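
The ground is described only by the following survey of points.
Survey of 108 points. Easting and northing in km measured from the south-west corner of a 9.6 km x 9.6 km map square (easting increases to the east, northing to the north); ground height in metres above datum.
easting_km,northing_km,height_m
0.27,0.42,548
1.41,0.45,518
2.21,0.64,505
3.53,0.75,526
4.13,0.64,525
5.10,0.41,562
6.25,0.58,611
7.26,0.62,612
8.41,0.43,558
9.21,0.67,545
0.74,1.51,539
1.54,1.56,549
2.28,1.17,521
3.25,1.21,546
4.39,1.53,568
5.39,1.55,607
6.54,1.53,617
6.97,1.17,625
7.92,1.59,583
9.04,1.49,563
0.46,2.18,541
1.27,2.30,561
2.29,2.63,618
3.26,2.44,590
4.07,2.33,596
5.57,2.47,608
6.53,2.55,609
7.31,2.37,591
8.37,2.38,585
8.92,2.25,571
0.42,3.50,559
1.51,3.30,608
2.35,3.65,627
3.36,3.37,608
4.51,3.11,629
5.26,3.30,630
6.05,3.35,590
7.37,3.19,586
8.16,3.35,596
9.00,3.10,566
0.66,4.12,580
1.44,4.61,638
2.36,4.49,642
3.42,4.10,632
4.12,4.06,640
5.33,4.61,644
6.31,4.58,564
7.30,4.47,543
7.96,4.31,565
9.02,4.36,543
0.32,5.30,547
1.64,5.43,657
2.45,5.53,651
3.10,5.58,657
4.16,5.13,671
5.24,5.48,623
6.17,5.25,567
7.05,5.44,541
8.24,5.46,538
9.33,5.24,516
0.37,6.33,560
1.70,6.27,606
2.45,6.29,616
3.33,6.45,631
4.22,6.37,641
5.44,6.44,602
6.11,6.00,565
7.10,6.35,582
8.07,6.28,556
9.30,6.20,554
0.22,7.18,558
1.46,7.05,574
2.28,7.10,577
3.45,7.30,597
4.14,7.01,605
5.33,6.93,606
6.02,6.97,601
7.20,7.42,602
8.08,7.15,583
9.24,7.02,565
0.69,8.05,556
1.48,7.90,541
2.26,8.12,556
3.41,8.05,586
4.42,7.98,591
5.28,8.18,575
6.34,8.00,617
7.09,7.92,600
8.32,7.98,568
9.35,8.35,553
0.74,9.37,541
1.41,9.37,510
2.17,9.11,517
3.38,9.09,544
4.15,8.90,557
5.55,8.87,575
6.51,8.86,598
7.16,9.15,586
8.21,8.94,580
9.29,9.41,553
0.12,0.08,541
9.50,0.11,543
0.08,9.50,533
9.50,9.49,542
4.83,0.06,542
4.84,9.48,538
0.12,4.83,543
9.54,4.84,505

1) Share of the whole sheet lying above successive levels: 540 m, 87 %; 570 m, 58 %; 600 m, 29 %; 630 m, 11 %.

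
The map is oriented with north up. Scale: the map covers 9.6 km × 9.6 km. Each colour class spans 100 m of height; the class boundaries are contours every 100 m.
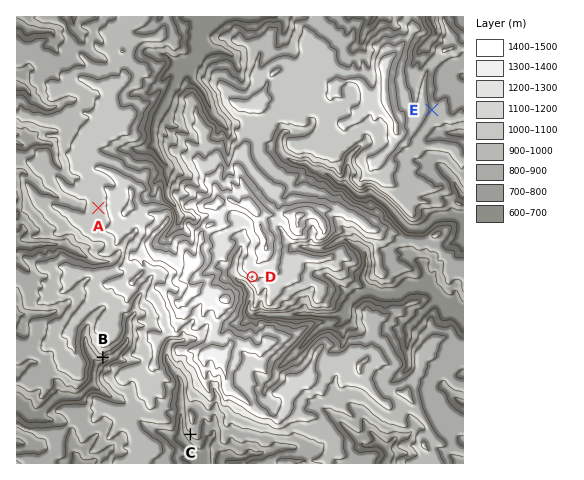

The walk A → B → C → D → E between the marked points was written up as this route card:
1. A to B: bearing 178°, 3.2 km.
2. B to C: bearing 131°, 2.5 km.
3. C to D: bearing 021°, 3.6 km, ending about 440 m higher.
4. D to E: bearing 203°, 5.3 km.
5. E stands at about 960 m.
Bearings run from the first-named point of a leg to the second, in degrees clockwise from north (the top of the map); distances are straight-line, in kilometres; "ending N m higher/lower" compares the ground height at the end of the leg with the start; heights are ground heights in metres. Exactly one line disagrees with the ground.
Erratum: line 4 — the bearing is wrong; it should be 047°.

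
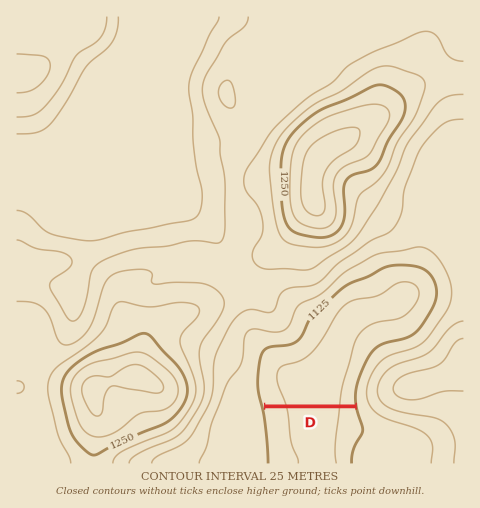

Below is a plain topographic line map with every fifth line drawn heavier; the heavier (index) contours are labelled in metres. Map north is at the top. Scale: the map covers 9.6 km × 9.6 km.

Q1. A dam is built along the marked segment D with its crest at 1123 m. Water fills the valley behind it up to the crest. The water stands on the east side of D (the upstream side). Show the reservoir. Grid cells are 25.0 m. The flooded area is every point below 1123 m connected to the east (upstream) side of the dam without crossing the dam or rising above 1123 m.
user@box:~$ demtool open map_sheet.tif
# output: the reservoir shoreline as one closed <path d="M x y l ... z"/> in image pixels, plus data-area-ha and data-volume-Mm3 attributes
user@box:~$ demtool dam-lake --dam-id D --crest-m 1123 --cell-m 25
<path d="M405 266l-20 2-20 12-10 2-9 5-35 32-7 16-6 8-7 3-22 2-7 8-3 19 0 10 4 19 91 0 0-13 3-10 13-28 7-8 7-3 15-3 14-6 10-11 11-18 2-13-2-10-5-7-10-6-14-2z" data-area-ha="605" data-volume-Mm3="119.52"/>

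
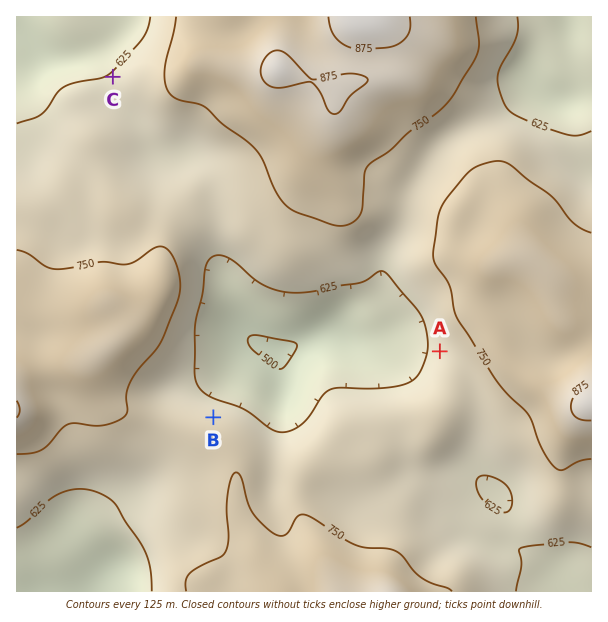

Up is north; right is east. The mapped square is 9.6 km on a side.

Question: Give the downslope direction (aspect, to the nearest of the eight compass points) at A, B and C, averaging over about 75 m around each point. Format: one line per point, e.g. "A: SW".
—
A: W
B: N
C: NW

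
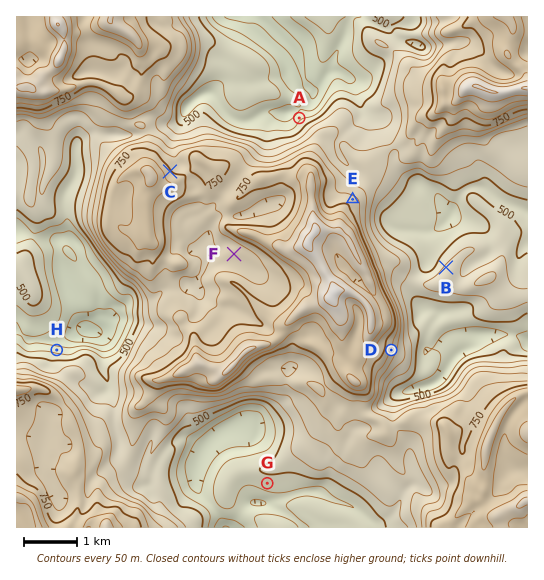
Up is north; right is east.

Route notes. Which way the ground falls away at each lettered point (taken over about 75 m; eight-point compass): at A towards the NW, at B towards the NW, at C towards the NE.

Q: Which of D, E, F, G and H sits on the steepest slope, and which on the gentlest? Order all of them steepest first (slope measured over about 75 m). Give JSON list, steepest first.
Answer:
["D", "H", "E", "G", "F"]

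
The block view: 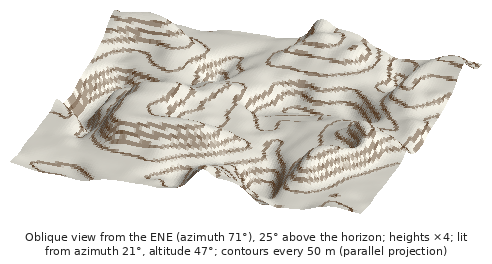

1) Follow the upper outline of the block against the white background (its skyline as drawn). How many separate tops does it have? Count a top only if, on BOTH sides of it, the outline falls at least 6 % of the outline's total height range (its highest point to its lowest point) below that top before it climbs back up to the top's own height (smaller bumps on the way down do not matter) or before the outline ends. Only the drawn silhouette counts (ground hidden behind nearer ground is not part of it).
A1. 2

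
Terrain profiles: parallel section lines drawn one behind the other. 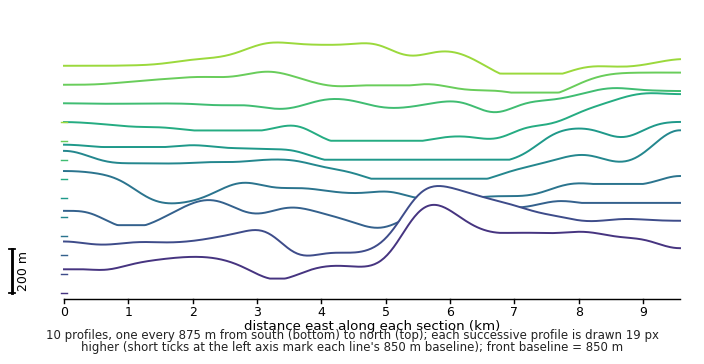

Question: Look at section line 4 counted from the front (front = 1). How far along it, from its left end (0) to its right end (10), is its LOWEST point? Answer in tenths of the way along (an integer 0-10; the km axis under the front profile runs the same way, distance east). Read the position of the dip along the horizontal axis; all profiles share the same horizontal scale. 2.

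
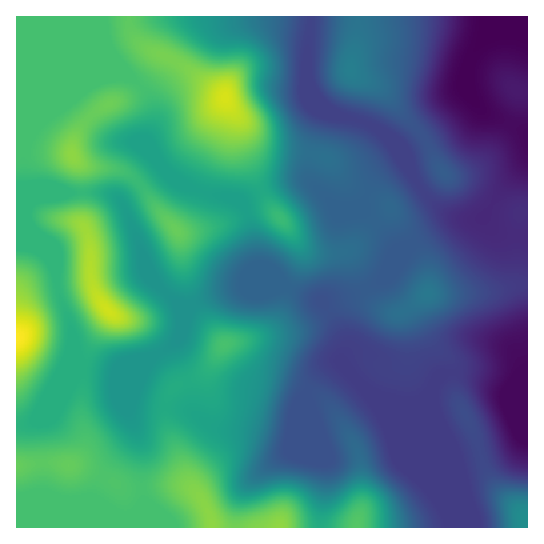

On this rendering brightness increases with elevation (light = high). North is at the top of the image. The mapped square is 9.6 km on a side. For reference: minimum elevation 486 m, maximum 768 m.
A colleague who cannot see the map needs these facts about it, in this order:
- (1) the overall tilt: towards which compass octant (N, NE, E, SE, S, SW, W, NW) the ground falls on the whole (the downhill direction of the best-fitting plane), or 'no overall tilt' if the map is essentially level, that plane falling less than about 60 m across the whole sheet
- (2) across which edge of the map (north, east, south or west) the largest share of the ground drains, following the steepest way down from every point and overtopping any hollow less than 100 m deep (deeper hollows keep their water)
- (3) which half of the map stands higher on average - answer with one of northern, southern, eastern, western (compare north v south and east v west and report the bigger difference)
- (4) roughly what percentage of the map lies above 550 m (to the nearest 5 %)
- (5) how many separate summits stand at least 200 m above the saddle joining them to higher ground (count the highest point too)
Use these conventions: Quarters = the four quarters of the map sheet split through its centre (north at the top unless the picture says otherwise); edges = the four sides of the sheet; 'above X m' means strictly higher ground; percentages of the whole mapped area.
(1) On the whole the ground falls towards the east.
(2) Drainage is mainly to the east: more ground falls towards that edge than towards any other.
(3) On average the western half of the map is the higher ground.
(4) Roughly 75 % of the ground is higher than 550 m.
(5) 1 summit rises at least 200 m above its surroundings.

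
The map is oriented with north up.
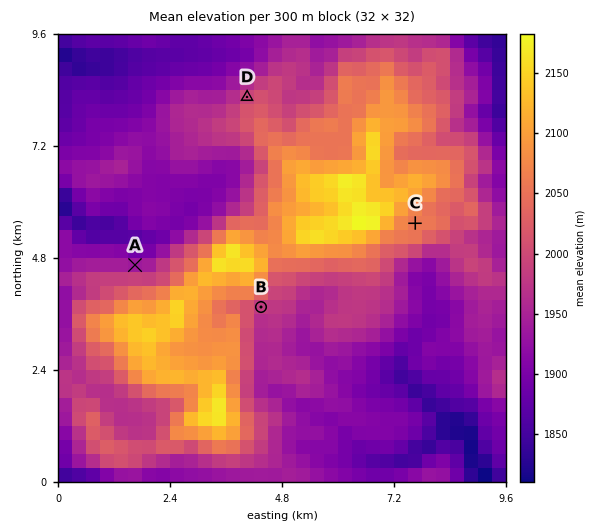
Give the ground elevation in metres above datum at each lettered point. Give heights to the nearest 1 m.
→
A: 1937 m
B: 1977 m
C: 2057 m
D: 1996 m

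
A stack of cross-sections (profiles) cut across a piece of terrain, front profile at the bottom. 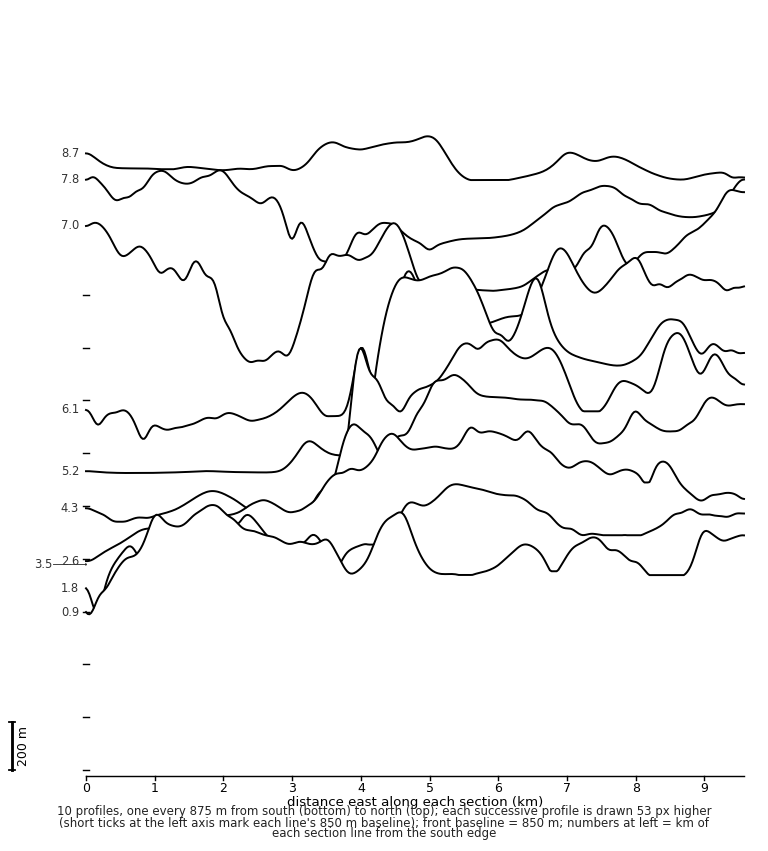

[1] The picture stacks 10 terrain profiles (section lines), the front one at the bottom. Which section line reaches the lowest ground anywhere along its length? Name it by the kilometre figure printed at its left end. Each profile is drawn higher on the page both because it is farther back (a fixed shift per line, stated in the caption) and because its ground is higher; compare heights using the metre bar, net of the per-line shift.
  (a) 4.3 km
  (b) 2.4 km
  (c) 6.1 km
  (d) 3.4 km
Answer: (c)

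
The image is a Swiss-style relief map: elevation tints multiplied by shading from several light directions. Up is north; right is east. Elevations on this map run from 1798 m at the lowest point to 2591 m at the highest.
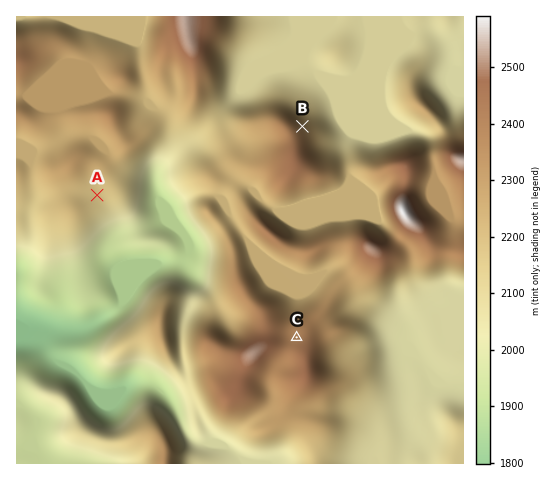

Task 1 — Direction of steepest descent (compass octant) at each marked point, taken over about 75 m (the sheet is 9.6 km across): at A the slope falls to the SE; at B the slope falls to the NE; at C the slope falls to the NW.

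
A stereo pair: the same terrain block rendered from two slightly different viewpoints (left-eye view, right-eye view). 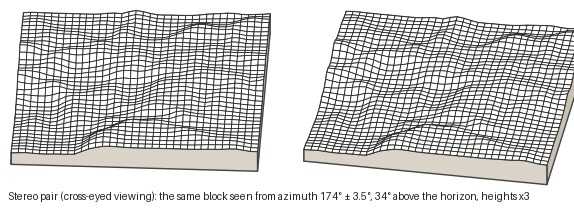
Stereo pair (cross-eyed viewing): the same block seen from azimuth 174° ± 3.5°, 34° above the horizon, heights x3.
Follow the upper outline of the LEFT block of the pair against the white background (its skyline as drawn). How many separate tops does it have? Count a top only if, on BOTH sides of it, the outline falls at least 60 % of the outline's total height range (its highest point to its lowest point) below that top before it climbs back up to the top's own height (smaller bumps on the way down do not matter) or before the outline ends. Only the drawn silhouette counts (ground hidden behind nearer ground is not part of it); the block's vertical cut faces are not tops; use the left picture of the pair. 0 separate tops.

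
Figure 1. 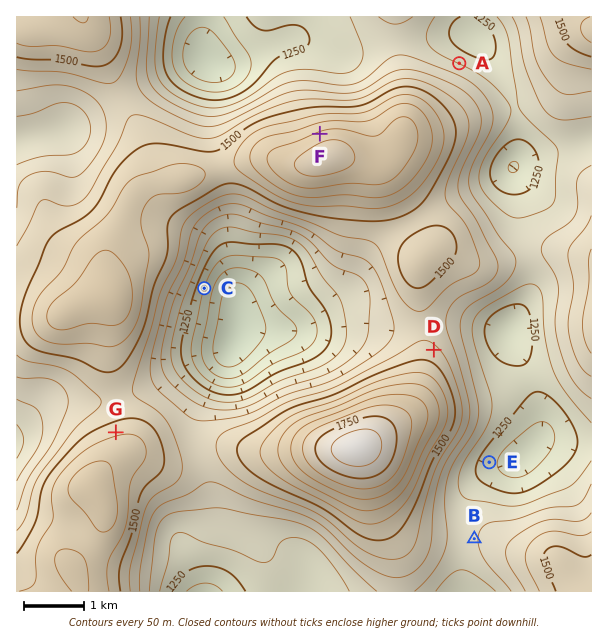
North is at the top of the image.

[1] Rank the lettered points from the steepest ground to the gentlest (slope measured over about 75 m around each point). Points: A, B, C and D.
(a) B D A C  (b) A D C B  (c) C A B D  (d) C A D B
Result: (d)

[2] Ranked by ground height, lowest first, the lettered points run E G F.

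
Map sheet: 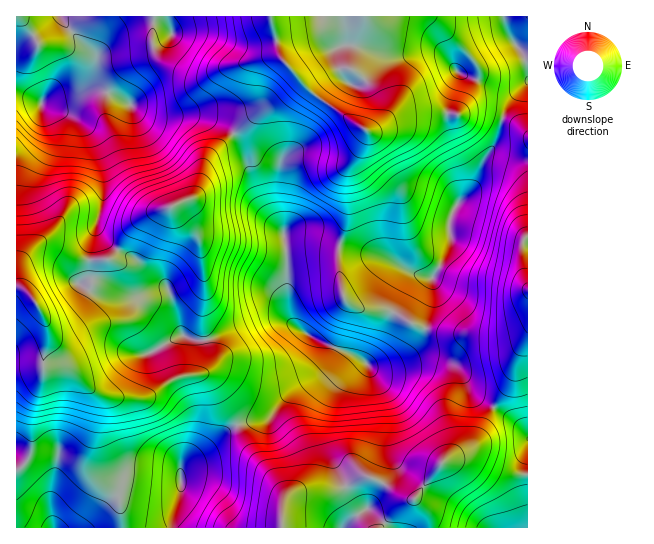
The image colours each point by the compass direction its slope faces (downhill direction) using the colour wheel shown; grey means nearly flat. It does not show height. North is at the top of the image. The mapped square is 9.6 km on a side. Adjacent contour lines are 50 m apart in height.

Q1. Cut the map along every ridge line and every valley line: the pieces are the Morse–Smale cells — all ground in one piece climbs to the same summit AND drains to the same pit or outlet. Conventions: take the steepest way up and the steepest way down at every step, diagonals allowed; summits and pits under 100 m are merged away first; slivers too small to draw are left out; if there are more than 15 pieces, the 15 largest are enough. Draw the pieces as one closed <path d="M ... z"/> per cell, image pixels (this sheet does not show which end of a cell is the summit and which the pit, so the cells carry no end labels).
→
<path d="M287 239l-2 0 0 10 3 60 1 8 6 10-12-8-16-3-60 24-13 0-8-3-6-7-3-15-9-26-14-9-17-20-19-9-7 8-14 1-2 2-3 9 0 14-17 26-20 9-11-2 4 11-4 34 18 2 8 4 23 22 17 6 32 2 35-22 12-2 16 0 11 11 22 39 32-8 21-25 34-22 12-21 21 8 13 10 7 0 16-4 11-6 14-12 6-17-15-5-20-12-20 0-12-3-14-10-5-25 0-28-22-5z"/><path d="M503 16l-142 0-8 13-4 38 24 22 8 16-1 12-13 13 8-1 23-14 17-3 24 0 15 3 31-2 17 6 10-20 16-17 0-16-3-8-16-21z"/><path d="M167 16l-151 1 1 348 25 0 2-2 0-9 4-15 0-10-4-11 11 2 20-9 17-26 0-14 3-9 2-2 14-1 6-8-16-14-4-7 0-9 7-27 0-19-4-18-9-23-17-17-29-10-4-4 4-3 25-3 12-6 10-14 8-26 17-19 21-9 20 0 12 8z"/><path d="M339 349l-3 1-8 16-7 9-30 17-21 25-31 7-2 2 7 15 9 14 27 32 3 16 4-6 8-4 44-4 26-13 16 5 25 18 8 0 31-39 20-9 11-10 17-34-15-8-9-9-9-19-9-7-18-5-11 0-27 9-17 1-8-2-9-8z"/><path d="M359 16l-190 0 1 15-12-8-25 1-16 8-9 9-11 16-8 25-7 9-12 6-19 2 16 1 22-9 13 0 12 4 23 14 17 7 48 1 20 7 12 9 52-44 10-10 1-3 22 23 43 29 7 1 11-12 1-12-8-16-24-22 3-32z"/><path d="M234 135l-25 22-5 9-7 25-6 8-34 12-15 8-13 12-12 19 20 10 17 20 14 9 15 46 11 5 13 0 60-24 12 1 14 6-5-14-1-59-3-17-21-27-12-29-8-28z"/><path d="M439 112l-24 0-17 3-20 13-11 3-2 8-14 24-4 11 1 43-8 26 2 4 43 10 36 19 12 1 2-2 16-32-2-22 3-8 5-10 12-10 6-8 6-19 16-27 6-20-18-6-31 2z"/><path d="M505 119l-4 2-4 18-16 27-6 19-6 8-12 10-5 10-3 8 2 22-19 35 1 20-8 28 2 3 20 4 51 2 19-4 11-8 0-38-7-24 2-19 5-5 0-102-10-10z"/><path d="M205 375l-16 0-12 2-35 22-32-2-15-4 4 4 0 14-10 39 0 15 6 9 22 19 3 6 3 29 48 0 10-37-1-20 3-6 20-13 19-17 15-10-21-39z"/><path d="M102 91l-13 0-22 9-18 0-8 3 4 4 29 10 17 17 9 23 4 18 0 19-7 27 0 9 10 13 11 6 11-18 13-12 15-8 16-4 20-10 4-6 10-30 26-27-11-10-20-7-48-1-17-7-23-14z"/><path d="M54 364l-10 1-1 13-11 35-1 40-4 9-11 8 0 57 106 1-2-29-3-6-14-11-10-9-4-8 0-15 10-39 0-14-29-28z"/><path d="M495 408l-3 2-16 31-11 10-20 9-30 38 13 16 2 14 98-1 0-93-13-13z"/><path d="M237 425l-15 10-19 17-20 13-3 6 1 20-8 26 0 11 110-1 0-34-10-15-20-23z"/><path d="M366 476l-27 13-48 6-8 8-2 23 2 2 146-1-1-13-14-15-8 0-25-18z"/><path d="M527 324l-10 7-19 4-51-2-21-5-7 17-10 10-15 8-22 4 15 2 19-4 16-6 17 1 16 7 8 8 6 15 9 9 16 8 18-28 5-24 11-18z"/>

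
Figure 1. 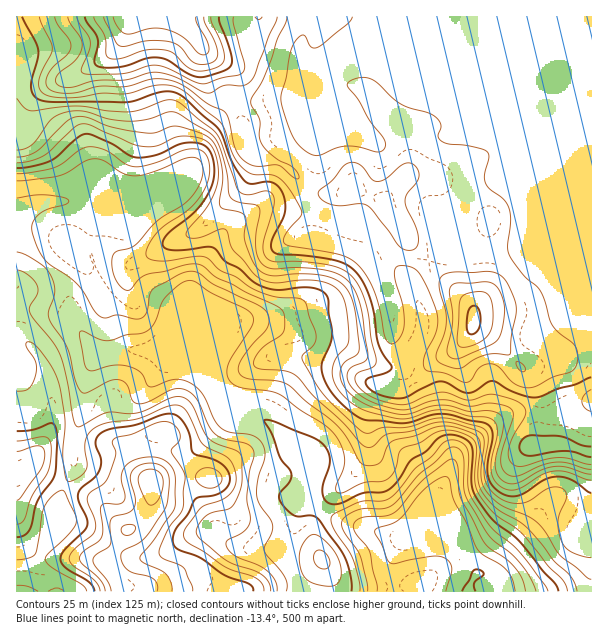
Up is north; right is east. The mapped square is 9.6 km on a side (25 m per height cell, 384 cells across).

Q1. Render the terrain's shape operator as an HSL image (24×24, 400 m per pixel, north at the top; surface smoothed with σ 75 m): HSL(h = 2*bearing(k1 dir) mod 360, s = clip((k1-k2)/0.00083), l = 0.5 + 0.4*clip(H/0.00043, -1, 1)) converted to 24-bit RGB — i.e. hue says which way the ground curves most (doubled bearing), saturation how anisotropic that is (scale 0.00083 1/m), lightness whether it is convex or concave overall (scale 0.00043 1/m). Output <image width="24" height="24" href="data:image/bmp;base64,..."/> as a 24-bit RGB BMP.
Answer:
<image width="24" height="24" href="data:image/bmp;base64,Qk32BgAAAAAAADYAAAAoAAAAGAAAABgAAAABABgAAAAAAMAGAAATCwAAEwsAAAAAAAAAAAAAf35ihitKVRAPBf0Ah/Swpq7UlGPNcmS0e87sxtXz4nT2ZhOnun5QluiKUVG4MCqokYqsuJOXSk+VkEWKXShWjmc8cYY2s+FIWK6JAj7rztH8u8r3vV4QRn8MKZ5Metexh0EiWkURfDYjPzOM0/DWndbYkzqwPFeEXpBkrIdyqiedoidpT1B1b5iBqrGWjsSHQuZGMnR7F1MbqSUY9Nfj3Y6WMnkcJ0APeDEzeK1pZJunPYOmvu5zbzwaSR4TdGkeRoBOg35nXh5owzJHhZZXXMWNeci6k7io4+hnJVBhTh2TgvKlhSI9/55yiqDUixylM50kPtRgUWOJdV9IwRQh8iMUVTdwpddrE3NOSEV6bAd3z1A5rOlYFOFhSZJ6sH1c46GPGaGkDZ26wktpcCW96vXWZkjdghD/2urxMIW/P0FyXn+cNkuV7LDSp2LU2dS7TFGTDT88CAB8+MLm9+vUTpsfGSUOkXsB8LXrZbDcDwtEd49EFeBA5v8SxAALG9Kj142t6VjbPnq1fU+KTEhtflJG3qpmosBv0jOROZWjACAzYduf+tHW/bv2OjX/weT+kZ0//3d9ACxzsMrlm5Tr2oP6vufoQtCWM2FexjhBsSVzfktlbEZZZjU38u5tdhoLj6YNVxoQCygQADMNwPVo2KWXgXLWVnara3VQ59xzFjdmbJ8mLXsPKY9Q8amivHCDTh1MeF40fU5JiUZlizl6oYZj1EIXylRW28atPBu5erLbCO27C3wFwdMPcopLVJNSZ2t+0eGVHjuLbnmuwI2IGl5Cot0pyRVAnBiQvVdFZnhLTWiDXFe2kmjczt790Nv74Jv0ZB7goeDIPVPWimG+htWKWJJLkZc8dIeBuNyQSjR6PHY5oohCklhbf4BEhV5WLlWf06XlxqPjVorVRpHPXOXQuRMa5ZUBRi+f8Wr24+lzKFNMUd+ki4a9lny8bWW/i76jnLdxiCZ+m1tHgYNHYJ48Z4CCf3+AUH+AP4hevXdmpU5WaWJMenA8iS598/TGKoKPKzeL/8nWmMfcLcGYW293eJmElFqRycU+cEg6cTl8q6yNrWulicaMPmt5gHd3eUtFVlEjbHUZhZpCaoePUT14hEpk6fq3T0SOHx9MzOaM28a0WlaoWHmbb1uHgHd6n7ucdE2tXEqIm2Cfub57q1lDWXM3VCYwjkU6okN2qcVRRIQpOk4bNiceYcJDufOSYS91Mni+ke282ai0mVOzh12TeWCGgX18smdckCtodbKZUlSVxI661UyrulBfJVVqiY+5RjLD6LSym12PWVqKMp6liP6uvjxHP4VhOdV7eI49nI01oERKiWmBgm2EiXiNh0xwhqKqfJCZYKOoSIeZsl7g8Lz4nX/gK6a1NVfKzrDm4ML2rL/0hcT1WcifmyJ0lOKmTluHf2lmpJNXZZFceWp9gH5/eIV5aIKJcZp1lHNxhXhoZndcKIdXP7K/+5nr2TaoImgvSJNOw59Oq3U3fGwsZy4+duKIuKVda1Z7aGuFsLWUbGqkbmyBgIB/f3+Ac382bn89bolUgHVtiHZVVYNBKGkuHk9X/2Ck45JpFDoit9E3caHIxZXZVrjgzKN7h1NkfJJoW5GFcKNillh5fHiBgIB/f3+AeK4uL7EyP4ZPXT9HvFs3jqgyJ24fDSMmlg4Q/9GCSaXslfPUSmCReaqJi3G0elGav4i9gYushWWajox0amp+f3+AgH9/gX55zNHjcpywR0h7Zjtrhq5tv5mhrE+wDw0mEqNp2f/MTZqwh25bdlt3Y5xKj1BDa3tSpKdefW1kiXKMloKXf2mOf3+AfH2BiXiV0G9otDY8ShoxfptCY7JgZ6lhhDSikh7JOf+vze6ccGKUb2OBgHp+gH14hWh8epuEd5GUfY2Uh2mJgHRrgXl6f3+Af4CAd4R15Q3G/zZ0T8XNQbOFjq1UcoRRMhgygNg1LOZKlrkmVnlPbWl9gXuAhW+AeZiMeZ6Lh2dwim1ngXV6gH9/gIB/f3+Af3+AgIB/EjOU4db1+Mz/3WnilrWFX0CNVyG1xeyiJNNrfuC0P4iQYHCDb4WAdpSZfZqGiGJugHh5gH9/gH9/f3+AgIB/f3+Af3+AgH9/MVJiZJcnWToo9GeU3paiXkilL32u2PPareb3mCW2p7FYQVp4lIh1Y39fgoBqgHx8gH9/gH9/gH9/f3+AgIB/f3+AgH2AiHd6SECPl2ijeTeyUsik4tS+ZmnMapzSl/98ZiFChTyKz6OJLWOUjnCRlH6QZo6Mfn+AgH9/gH9/f3+Af3+AgIB/f3+Ag3iDfIZ7"/>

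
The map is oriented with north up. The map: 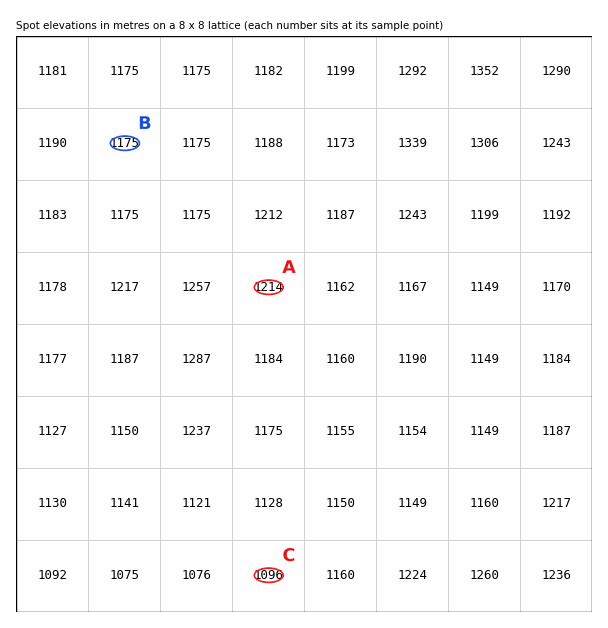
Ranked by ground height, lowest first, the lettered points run C B A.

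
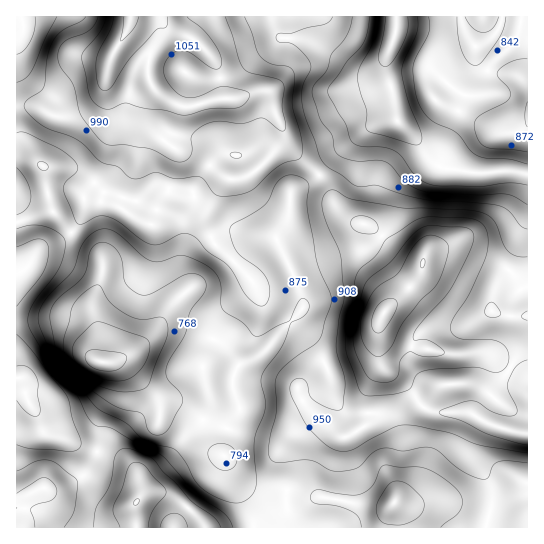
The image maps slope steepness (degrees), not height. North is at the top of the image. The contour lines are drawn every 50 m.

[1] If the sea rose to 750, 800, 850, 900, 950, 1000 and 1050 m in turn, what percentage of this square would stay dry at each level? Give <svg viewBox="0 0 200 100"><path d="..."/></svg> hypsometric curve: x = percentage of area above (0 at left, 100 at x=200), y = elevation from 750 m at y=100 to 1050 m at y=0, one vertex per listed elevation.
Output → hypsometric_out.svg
<svg viewBox="0 0 200 100"><path d="M190 100l-15-17-32-16-38-17-34-17-35-16-20-17"/></svg>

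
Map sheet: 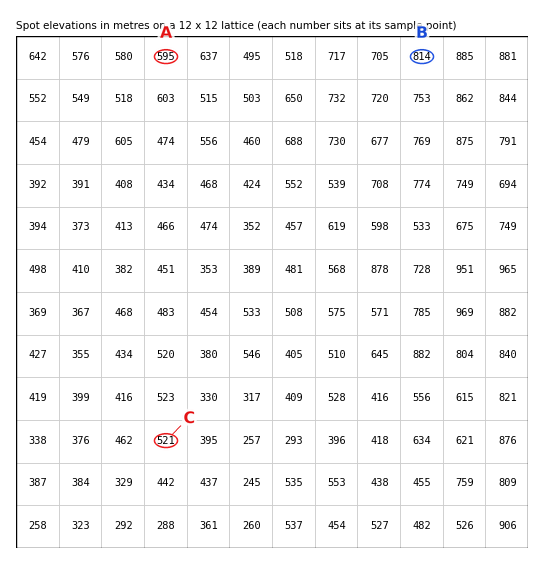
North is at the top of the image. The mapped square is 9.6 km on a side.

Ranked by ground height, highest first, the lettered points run B A C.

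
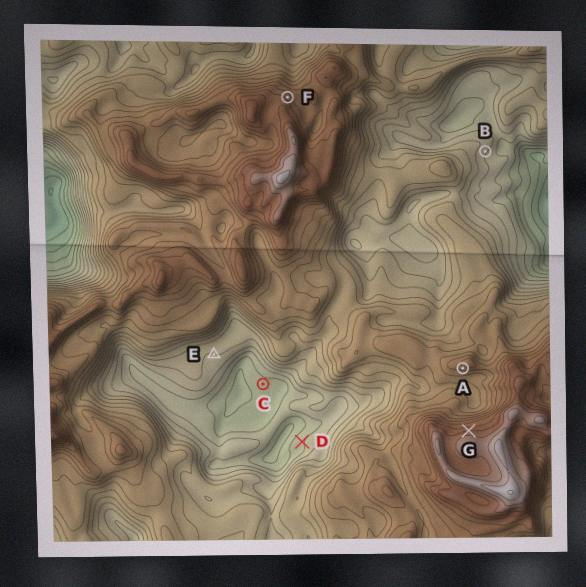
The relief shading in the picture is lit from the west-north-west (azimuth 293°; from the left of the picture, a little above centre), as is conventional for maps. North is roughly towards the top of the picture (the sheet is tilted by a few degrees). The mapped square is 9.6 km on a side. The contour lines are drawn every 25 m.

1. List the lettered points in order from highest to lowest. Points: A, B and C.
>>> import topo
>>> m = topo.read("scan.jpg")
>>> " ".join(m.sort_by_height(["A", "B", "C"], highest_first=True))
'A B C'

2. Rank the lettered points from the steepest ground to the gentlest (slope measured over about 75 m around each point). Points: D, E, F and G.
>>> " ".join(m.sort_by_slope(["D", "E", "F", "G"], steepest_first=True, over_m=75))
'G F D E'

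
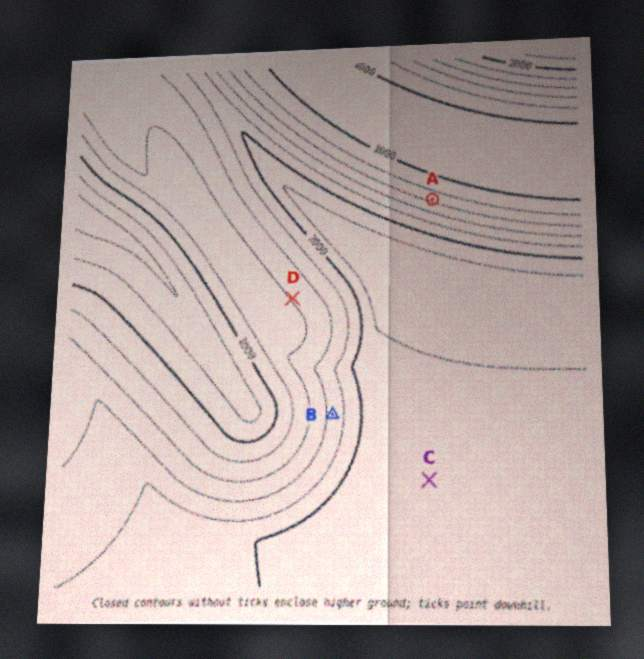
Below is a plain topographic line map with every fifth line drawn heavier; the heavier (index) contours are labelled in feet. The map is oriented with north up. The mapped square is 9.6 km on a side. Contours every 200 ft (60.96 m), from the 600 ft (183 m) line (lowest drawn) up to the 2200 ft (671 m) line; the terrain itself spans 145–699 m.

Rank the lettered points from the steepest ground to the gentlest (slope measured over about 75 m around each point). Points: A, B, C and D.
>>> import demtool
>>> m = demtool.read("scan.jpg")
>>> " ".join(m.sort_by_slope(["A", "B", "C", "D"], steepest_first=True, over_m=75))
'A B D C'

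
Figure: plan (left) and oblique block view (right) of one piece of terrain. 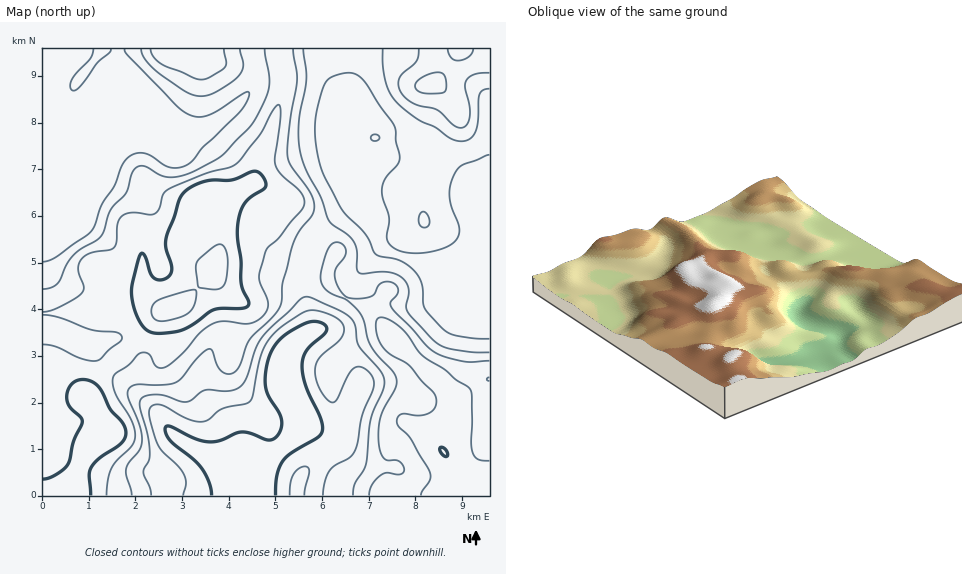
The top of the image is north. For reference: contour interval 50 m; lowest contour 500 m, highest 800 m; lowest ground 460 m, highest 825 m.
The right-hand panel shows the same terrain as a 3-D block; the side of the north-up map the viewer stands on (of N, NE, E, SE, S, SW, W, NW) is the SW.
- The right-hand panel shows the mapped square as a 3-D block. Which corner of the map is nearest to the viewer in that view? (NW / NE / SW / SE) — SW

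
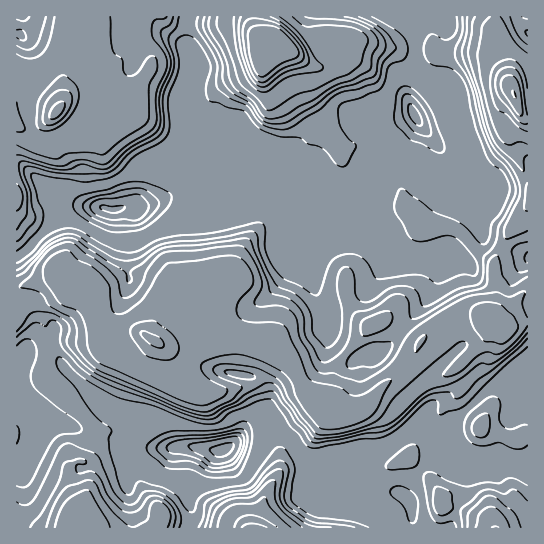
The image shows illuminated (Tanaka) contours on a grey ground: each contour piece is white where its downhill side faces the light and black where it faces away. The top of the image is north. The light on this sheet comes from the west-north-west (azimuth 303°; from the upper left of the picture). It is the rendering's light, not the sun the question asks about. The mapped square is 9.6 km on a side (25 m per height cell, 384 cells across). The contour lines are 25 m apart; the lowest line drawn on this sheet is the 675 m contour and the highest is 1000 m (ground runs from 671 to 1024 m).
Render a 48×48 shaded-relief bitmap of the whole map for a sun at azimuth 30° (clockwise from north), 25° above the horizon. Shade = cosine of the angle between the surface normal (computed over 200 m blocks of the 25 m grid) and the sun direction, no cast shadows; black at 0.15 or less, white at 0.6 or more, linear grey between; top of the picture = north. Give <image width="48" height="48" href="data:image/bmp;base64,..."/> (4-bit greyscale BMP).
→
<image width="48" height="48" href="data:image/bmp;base64,Qk32BAAAAAAAAHYAAAAoAAAAMAAAADAAAAABAAQAAAAAAIAEAAATCwAAEwsAABAAAAAAAAAAAAAAABEREQAiIiIAMzMzAERERABVVVUAZmZmAHd3dwCIiIgAmZmZAKqqqgC7u7sAzMzMAN3d3QDu7u4A////AJqZmZq9y5m8qIib3d//7dy6mamFVnmszKqZmZre25rtqJq8zO/9y7qpmqlleJq9y6qZmqzu2r/8mb3ey+7KmZmZq6doqrvNu6qZq73tut/aq87ty8upmZmZqXd6y7zcvKmZq83bqsu6rN3bq8uqmZmZh3eby6u7u5mYmrzLqqvM3/7Jm8y5mZmZiIirqpmaqZmZqry6qr3d/+yoisyoiJmZmZmqmZmZiJmZvMuqmruqqHd3ibuGRWeImaqpmYeIiJmau6qpmZdlQiMkealSIjNFaKqZmGaJmamZqYqqmZhkISNFiZYiRVREZomYmHmqqqmYd5upmYdBAUVWiXMViZiHeHiYiJu6qpmHebqYdkEBNWVWd1FImqqpmYd3d5q6qZh3m6hlMQFHiZiHZTN5qquqmIdlZ4mqmYh5u3QiI1eJmr3KhTaau8y7qYh2Z4iZmYiLtzEkZ4iJmruXZFib3My7upiIh3d4mYmacyR4mHeJmYZVVoms3Lq7qpiImYdmeYiIU1iZhmeamYh4iZrNy6mIiZmYiYdlaGeIZnmZdoq7qZmZmZrdyph2eJmZmYd3d3eIZnmZibzKmZmaqqvMuod3iKuqmHiJmJd1NYmaq7upmZmqu7zMuXiqqqu7qYmauqhjR4mquqqZmZmqu83cqIrMurvMuqqry4dWeZmrupmZmZmZq97smIq7u8y8zMzMypdomZm8upmZmZmZrO3LmIqqvMy6vNy7urmJmZrNuZmZmZmaztypmJqqu7uqq7mLvKqZmr3uy6qqqqqr7sqZmau6qqqZmpebvZqqvO/9y7zMzMvN7amZmru6mZmZmYi6qom83//cu73u7u7u26mZmaqpmZmZmIqph4is7+3czLzN3d3dypmZmZmZmYiZiaqId4mrzN7+3Lqqqqu8upmZmZmZmIiZqqmJh6u6q97LuqmZmZmaqpmZmZmZmImqqpmZl826qpdmd3eJmZmZmZmZmZmZmZq6qZmZlu2pmGRFVVaJmZmZmZmZmZmZmaqpmZmYdex2VWVWZmiJmZmZmZmZmZmZmaqZmZmXRbUhNENGiImZmZmZmZmZmImZmamZmZl0NlIkZURneImZmZmZmZmYh4mZmZmqmZhSSFZ4h3iHZmiZmZmZmYiId5qZmau6iZciZ3h3iZmYdVeZmZmZh2Z4iaqpmr3IiYUlhplleZmZiHm5mZmYUjV4mrqZm92GiYM3ZLlmeZmZmay5mZiGElZ3iqmZq9lWmXNGNKiJqqmZmb25mYdRFXd2eJiJm6VImWJESZmay6mZmbupmHUhJoh3ZmZ4mnR5mFJEjKmrzKmZqamamHQzJHd3dkVWmXeJlyNWvamau6maqZqqmHVSJWVXiHZoqYmYhSV63qqZqpmamZvLmFRCWGVpupmamImHdEeb3cupmZmama3rljNDeYjOypmqmamJhmibzLqZmZmaqr3JdCVVia3+qZmrzLmaqHiazpiYmZmaqrqYZEdXrO/8qrzv/bmqmGia3ZmImZmqqqiJdWdpzv/szN//66mql2ib2w=="/>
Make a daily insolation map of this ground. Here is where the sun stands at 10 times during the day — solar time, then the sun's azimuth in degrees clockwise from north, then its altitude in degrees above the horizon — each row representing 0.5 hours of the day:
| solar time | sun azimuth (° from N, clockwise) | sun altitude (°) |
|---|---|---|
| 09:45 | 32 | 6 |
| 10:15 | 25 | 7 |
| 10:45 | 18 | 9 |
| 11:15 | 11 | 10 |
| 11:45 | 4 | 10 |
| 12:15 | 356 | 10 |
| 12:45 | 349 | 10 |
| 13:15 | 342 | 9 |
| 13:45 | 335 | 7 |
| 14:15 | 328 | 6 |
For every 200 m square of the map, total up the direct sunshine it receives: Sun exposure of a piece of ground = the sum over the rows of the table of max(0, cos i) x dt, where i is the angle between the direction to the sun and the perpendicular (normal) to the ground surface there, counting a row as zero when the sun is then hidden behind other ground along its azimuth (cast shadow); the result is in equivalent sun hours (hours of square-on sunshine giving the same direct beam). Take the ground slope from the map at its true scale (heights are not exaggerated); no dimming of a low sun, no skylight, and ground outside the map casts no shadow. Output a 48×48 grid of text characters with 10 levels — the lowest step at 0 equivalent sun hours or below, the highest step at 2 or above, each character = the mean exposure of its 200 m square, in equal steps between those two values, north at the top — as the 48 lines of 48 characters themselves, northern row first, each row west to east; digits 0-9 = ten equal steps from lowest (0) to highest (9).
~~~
444433333444311234333679976788999864443333444454
334333333344331111133455697444446775434444433354
654333333343464221022333358533333345434455433347
664333333433455322112233323544333211233343334455
443443333334333332222122000244332311232111234775
333454333344321333432100000012100122333321134665
334655333333311333311100001210000022123332123354
345664333333322333100000121000000122002333222124
434531333333343333210001110000112233211333222103
543102333333333333221000000023333333532233222101
230012333332113333322200001223433334563233222210
121123333210002333322220001223444334466333221221
022322222000012333323322222222333333445533321011
000110000000123333333333333322223333333443321012
200000000012233333333333333333233333333333322013
510000000000122333333333333333333334433333332212
442111000000012344333333333333333333444333333333
244332000001134433333333333333333333344433333464
244334643343564333333344333333333333334444334553
112455578888643344445664333333333333333344434532
114799755655456667888853333333333333333222444310
138987876545799999988643333333444333333333355310
488544787777776666555565333334554433333333236443
774334467666544444333456433334554444443333334446
753333345534443333333345554344433445554445553457
211233333455433333333323675443333467654457885565
222233333465433333333225676533345665444688776653
420001333454443333333455555533357764347864444454
211001333456544333334455554343345533367533333344
012233333334565433333344444444433112564333233331
123333333321244433333333345654531013543322221200
233200233332112333322233334555422235433214410000
344310012333111232000001334455445565421144100002
333441000023333334542100023466665764212430010022
322353100000123333567530023455556542122001212223
332234310000001233321000013344455421210011124433
333223432100000001000001101334443322200111255333
433321343321000000000022210123332111012223564344
333343334332210000000023210011100000123333333444
333466443332100000000133321000000001333333101333
334556654333320000000334532000000023543333211222
334454554433555653124545653200012334333333333332
344444454434446667987457643233233321124433333343
444446765434544445666577423333333322224654455565
554566555545886445789985323333333332123565578655
554554346666688545798864554333333345433334666644
454543345666445544555665688544433333442113555654
444433334555322345434777668999986433443112344544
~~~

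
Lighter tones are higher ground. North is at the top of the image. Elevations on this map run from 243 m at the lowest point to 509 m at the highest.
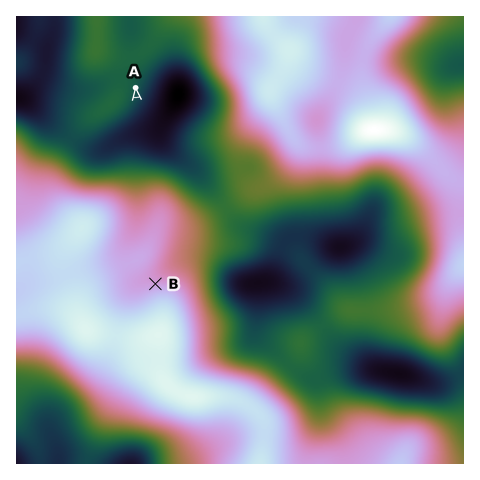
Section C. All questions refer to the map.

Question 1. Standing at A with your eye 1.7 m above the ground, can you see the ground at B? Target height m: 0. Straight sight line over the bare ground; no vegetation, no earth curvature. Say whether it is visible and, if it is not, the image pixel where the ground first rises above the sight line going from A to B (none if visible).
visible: false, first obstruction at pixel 146 188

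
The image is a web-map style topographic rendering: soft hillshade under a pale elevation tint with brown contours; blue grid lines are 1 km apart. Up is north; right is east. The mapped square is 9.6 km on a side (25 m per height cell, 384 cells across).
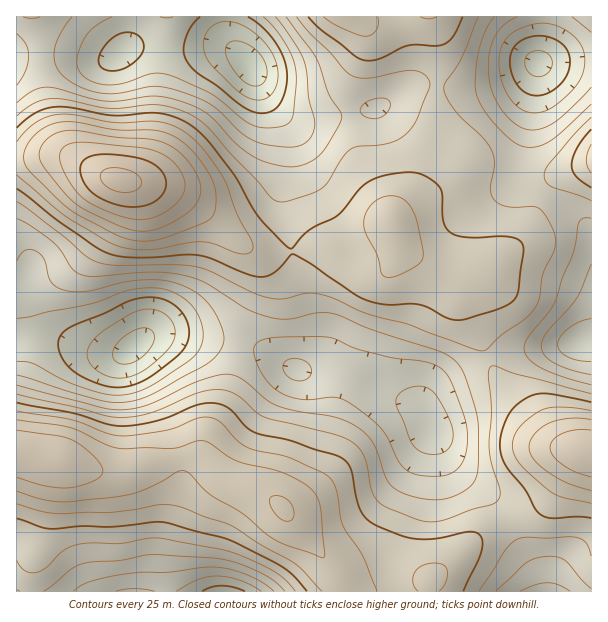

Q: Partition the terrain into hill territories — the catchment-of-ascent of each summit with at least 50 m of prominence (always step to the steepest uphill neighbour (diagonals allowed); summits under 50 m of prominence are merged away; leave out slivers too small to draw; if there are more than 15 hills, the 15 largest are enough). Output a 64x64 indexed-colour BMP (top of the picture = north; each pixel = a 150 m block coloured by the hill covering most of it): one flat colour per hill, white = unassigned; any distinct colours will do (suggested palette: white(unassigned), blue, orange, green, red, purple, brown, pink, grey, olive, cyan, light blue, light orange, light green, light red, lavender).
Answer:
<image width="64" height="64" href="data:image/bmp;base64,Qk12CAAAAAAAAHYAAAAoAAAAQAAAAEAAAAABAAQAAAAAAAAIAAATCwAAEwsAABAAAAAAAAAA////ALR3HwAOf/8ALKAsACgn1gC9Z5QAS1aMAMJ34wB/f38AIr28AM++FwDox64AeLv/AIrfmACWmP8A1bDFACIiIiIiIiIiIiIiIiIiIiIiIiIiIiIiIiIiIiIiMzMzIiIiIiIiIiIiIiIiIiIiIiIiIiIiIiIiIiIiIiIzMzMiIiIiIiIiIiIiIiIiIiIiIiIiIiIiIiIiIiIiIzMzMyIiIiIiIiIiIiIiIiIiIiIiIiIiIiIiIiIiIiIjMzMzIiIiIiIiIiIiIiIiIiIiIiIiIiIiIiIiIiIiIjMzMzMiIiIiIiIiIiIiIiIiIiIiIiIiIiIiIiIiIiIiMzMzMyIiIiIiIiIiIiIiIiIiIiIiIiIiIiIiIiIiIiMzMzMzIiIiIiIiIiIiIiIiIiIiIiIiIiIiIiIiIiIiIzMzMzMiIiIiIiIiIiIiIiIiIiIiIiIiIiIiIiIiIiIzMzMzMyIiIiIiIiIiIiIiIiIiIiIiIiIiIiIiIiIiIjMzMzMzIiIiIiIiIiIiIiIiIiIiIiIiIiIiIiIiIiIjMzMzMzMiIiIiIiIiIiIiIiIiIiIiIiIiIiIiIiIiIjMzMzMzMyIiIiIiIiIiIiIiIiIiIiIiIiIiIiIiIiIzMzMzMzMzIiIiIiIiIiIiIiIiIiIiIiIiIiIiIiIiIzMzMzMzMzMiIiIiIiIiIiIiIiIiIiIiIiIiIiIiIiIzMzMzMzMzMyIiIiIiIiIiIiIiIiIiIiIiIiIiIiIiIjMzMzMzMzMzIiIiIiIiIiIiIiIiIiIiIiIiIiIiIiIjMzMzMzMzMzMiIiIiIiIiIiIiIiIiIiIiIiIiIiIiIjMzMzMzMzMzMyIiIiIiIiIiIiIiIiIiIiIiIiIiIiIiMzMzMzMzMzMzIiIiIiIiIiIiIiIiIiIiIiIiIiIiIiIzMzMzMzMzMzMiIiIiIiIiIiIiIiIiIiIiIiIiIiIiITMzMzMzMzMzMyIiIiIiIiIiIiIiIiIiIiIiIiIiIhERMzMzMzMzMzMzIiIiIiIiIiIiIiIiIiIiIiIiIiIREREzMzMzMzMzMzMiIiIiIiIiIiIiIiIiIiIiIiIhEREREREzMzMzMzMzMyIiIiIiIiIiIiIiIiIiIiIRERERERERERMzMzMzMzMzIiIiIiIiIiIiIiIiIiIiERERERERERERERMzMzMzMzMiIiIiIhEiIiIiIiIiIhEREREREREREREREREzMzMzMyIiIhERERIiIiIiIiIREREREREREREREREREREREREzERERERERERIiERERERERERERERERERERERERERERERERERERERERERERERERERERERERERERERERERERERERERERERERERERERERERERERERERERERERERERERERERERERERERERERERERERERERERERERERERERERERERERERERERERERERERERERERERERERERERERERERERERERERERERERERERERERERERERERERERERERERERERERERERERERERERERERERERERERERERERERERERERERERERERERERERERERERERERERERERERERERERERERERERERERERERERERERERERERERERERERERERERERERERERERERERERERERERERERERERERERERERERERERERERERERERERERERERERERERERERERERERERERERERERERERERERERERERERERERERERERERERERERERERERERERERERERERERERERERERERERERERERERERERERERERERERERERERERERURERERERERERERERERERERERERERERERERERERERERVRERERERERERERERERERERERERERERERERERERERERVVEREREREREREREREREREREREREREREREREREREREVVVUREREREREREREREREREREREREREREREREREREREVVVVRERERERERERERERERERERERERERERERERERERFVVVVVEREREREREREREREREREREREREREREREREREREVVVVVURERERERERERERERERERERERERERERERERERERVVVVVRERERERERERERERERERERERERERERERERERERFVVVVVEREREREREREREREREREREREREREREREREREREVVVVVURERERERERERERERERERERERERERERERERERERFVVVVREREREREREREREREREREREREREREREREREREREVVVVVERERERERERERERERERERFEERERERERERERERERVVVVURERERERERERERERERERREREREQRERERERERERFVVVVRERERERERERERERERERREREREREQREREREREREVVVVVERERERERERERERERERFEREREREREQRERERERERFVVVURERERERERERERERERFEREREREREREREREREQREVVVVREREREREREREREREREUREREREREREREREREREQRVVVVEREREREREREREREREURERERERERERERERERERERVVVUREREREREREREREREURERERERERERERERERERERBEREREREREREREREREREUREREREREREREREREREREREERERERERERERERERERERREREREREREREREREREREREQRERERERERERERERERERREREREREREREREREREREREREERERERERERERERERERFEREREREREREREREREREREREQRER"/>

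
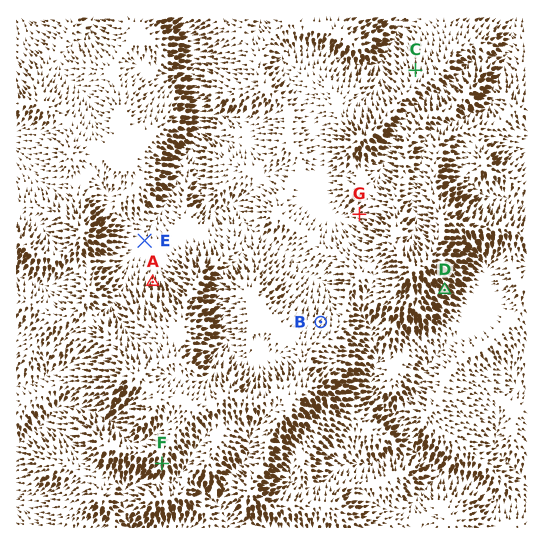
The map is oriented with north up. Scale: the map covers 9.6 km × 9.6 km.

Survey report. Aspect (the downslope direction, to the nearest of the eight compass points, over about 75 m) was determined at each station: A N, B NE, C N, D SE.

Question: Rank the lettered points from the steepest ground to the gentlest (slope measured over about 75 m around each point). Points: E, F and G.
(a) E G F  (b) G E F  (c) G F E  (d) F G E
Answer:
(d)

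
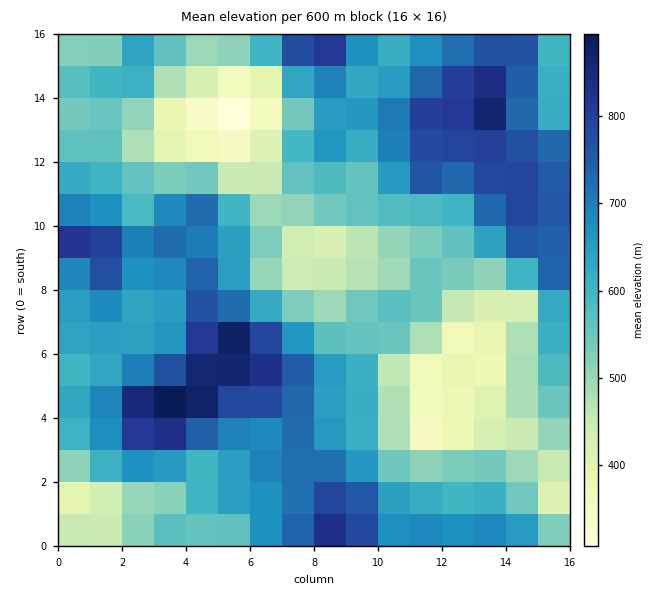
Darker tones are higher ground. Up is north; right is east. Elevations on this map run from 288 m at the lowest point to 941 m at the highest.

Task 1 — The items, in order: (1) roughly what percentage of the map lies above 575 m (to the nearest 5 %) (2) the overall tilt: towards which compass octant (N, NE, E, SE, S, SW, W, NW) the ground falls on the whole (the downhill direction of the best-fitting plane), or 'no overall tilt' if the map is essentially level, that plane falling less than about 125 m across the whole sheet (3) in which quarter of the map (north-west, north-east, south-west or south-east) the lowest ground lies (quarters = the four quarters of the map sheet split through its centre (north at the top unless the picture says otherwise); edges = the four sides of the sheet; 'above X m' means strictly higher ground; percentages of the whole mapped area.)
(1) About 60 % of the map lies above 575 m.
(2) On the whole the map has no overall tilt.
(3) The lowest point lies in the north-west quarter of the map.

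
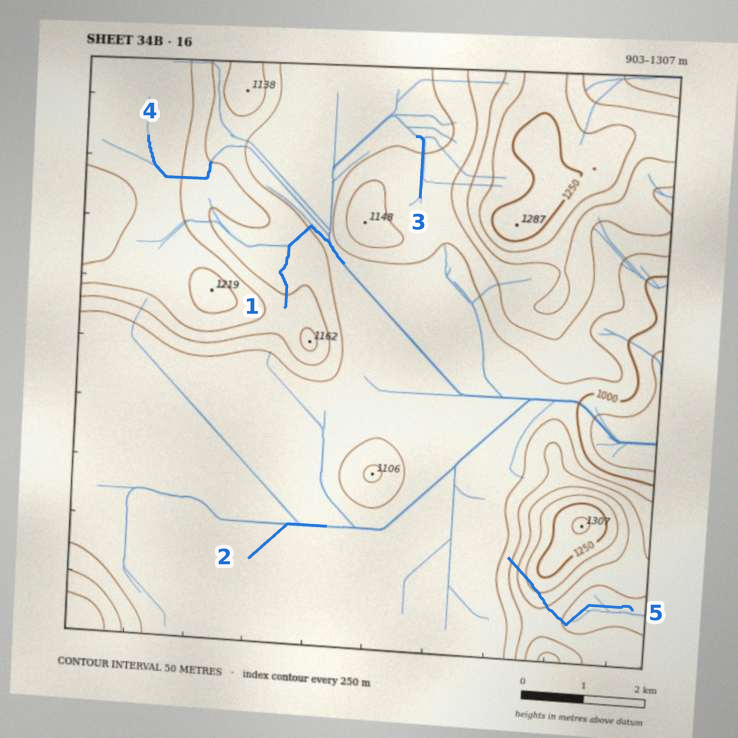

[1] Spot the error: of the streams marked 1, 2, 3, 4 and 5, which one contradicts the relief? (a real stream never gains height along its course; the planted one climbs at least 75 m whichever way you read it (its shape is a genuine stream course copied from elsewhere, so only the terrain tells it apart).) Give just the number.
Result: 5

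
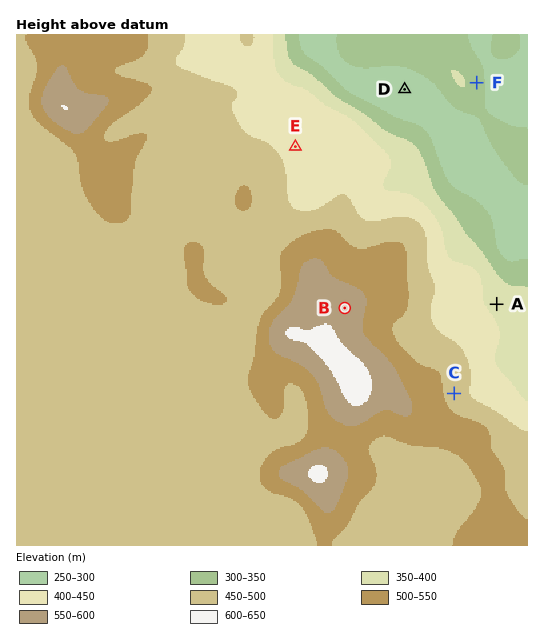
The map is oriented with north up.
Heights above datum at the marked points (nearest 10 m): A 380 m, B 580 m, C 480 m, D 260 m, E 420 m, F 320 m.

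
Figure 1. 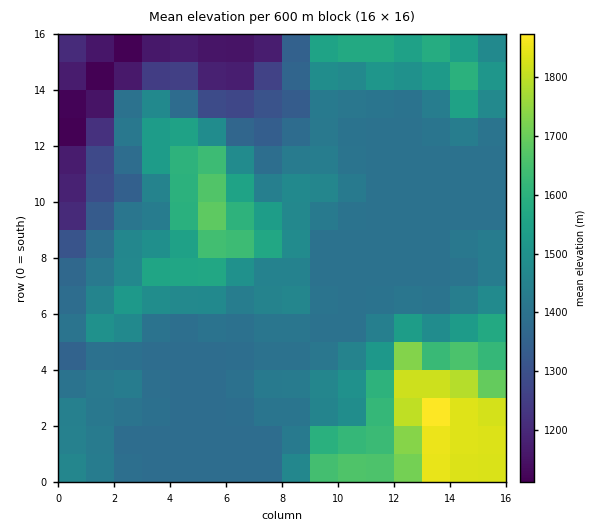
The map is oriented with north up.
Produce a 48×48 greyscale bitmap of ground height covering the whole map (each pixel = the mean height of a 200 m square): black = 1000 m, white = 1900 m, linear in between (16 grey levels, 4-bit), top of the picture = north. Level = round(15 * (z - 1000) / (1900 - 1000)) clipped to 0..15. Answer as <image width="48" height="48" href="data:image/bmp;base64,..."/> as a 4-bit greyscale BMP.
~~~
<image width="48" height="48" href="data:image/bmp;base64,Qk32BAAAAAAAAHYAAAAoAAAAMAAAADAAAAABAAQAAAAAAIAEAAATCwAAEwsAABAAAAAAAAAAAAAAABEREQAiIiIAMzMzAERERABVVVUAZmZmAHd3dwCIiIgAmZmZAKqqqgC7u7sAzMzMAN3d3QDu7u4A////AIiId3d2ZmZmZmZmZniru7u7u7vO7u7u7oiId3d2ZmZmZmZmZnibu7u7u7ze7u7u7neId3ZmZmZmZmZmZneau7u7u7ze7u7u7neId2ZmZmZmZmZmZmeKu7u7u7ze7u7u7neId2ZmZmZmZmZmZneJq6q6q7ze7u7u7niHd2ZmZmZmZmZmZ3d4qqqqq8ze7u7u7niHd2ZnZmZmZmZmZ3d4iZmZq83v/u7u7nd3d3d3dmZmZmZnd3d3eIiJrN3v/u7u7nd3d3d3dmZmZmZ3d3d3d3eJrN3v/u7u3Xd3d3d3dmZmZmd3d3d3d3iJq97u7u7dzHd3d3d3ZmZmZmd3d3d4iIiZq97u7t3cu2Zmd3d2ZmZmZmd3d3d3iImZq97t3d3Mu2ZmZ3dmZmZmZmZ3d3d3eIiZms7cu8zLqlZmZmZmZmZmZmZ3d3d3d3eIib3bqru7qmZ3d3d2ZmZmZmZnd3d3d3d3iby6maqqqmZ4iId3ZmZmZmZnd3d3d3d3eaupmZmqqmd4mYh3dmZ3d3Znd3d3d3d3eJmIiImZqnd4mZmIdmd3d3d3d3d3d3d3d4h3eIiJmmd4iZmYd3eId3d3iIh3d3d3d3d3d4iImWZ3eImZh3iJh3d3iIiHd3d3d3d3d3d3iGZneIiZmIiZiHd3eIh3d3d3d3d3d3d3eGZnd4iZmZmZmId3d4h3d3d3d3d3d3d3d2Znd3iJqpmZqZh3eIh3d3d3d3d3d3d3d2Znd3iJmpmqqqmIiIh3d3d3d3d3d3d3eGZmd4iImZmru7qpmZh3d3d3d3d3d3d3eFVWd4iIiImqu7uqqZh3d3d3d3d3d3d3d0RVZ3iIeImru7u6qZh3d3d3d3d3d3d3dzRFZ3d3eIq7u6qqqYh3d3d3d3d3d3d3dzNFZnd3eJq8y6qpmIh3d3d3d3d3d3d3dzNFVmdmeJq8y7qZiIiIh3d3d3d3d3d3dzNEVmZmeJq7u7qYiIiIiHd3d3d3d3d3dzNEVWZmeZq7u6mHeIiIiId3d3d3d3d3dyM0VVVniaq7u6mHd4iIiId3d3d3d3d3dyM0VVZ4maq7u5h2d3d3d3d3d3d3d3d3dyNFVVaJmaqruph2Z3d3d3d3d3d3d3d3dyNEVWeJmaqrqph2Znd3d3d3d3d3d3d3dyI0RWeImZqqqYdmZmd3d3d3d3d3d3d3dxIjRWeJmZmZh2ZlZmZ3d3d3d3d3d3d3dyEiNGeJmZmHdmVVVmZnd3d3d3d3d4iHdyISJGiJmYd2VVVVVVZnd3d3d3d3eJmYdyIiJGeIiHZVVEVVVVVnd3d3d3d3eJqYhzIiI1Znd2VURDRFVVVneHd3d3d3eJqpiDMiIjRFVVVEMzNFVVZniId4iId3iaqpmDMiIiI0RERDMzM0VVZ4iIiImZiImqqpmDMyIiIjNERDMzMzRFeImZiJmqmZmqqYiDMzIiIiMzMzMzMzNFaJqqmZqqmZqqmIiDRDMiIiMzMzMzMzM0aJmqqqqpmZqqmIiDNDMyIiMzMzMzMzM0V4mZqqqZmZqqmIiA=="/>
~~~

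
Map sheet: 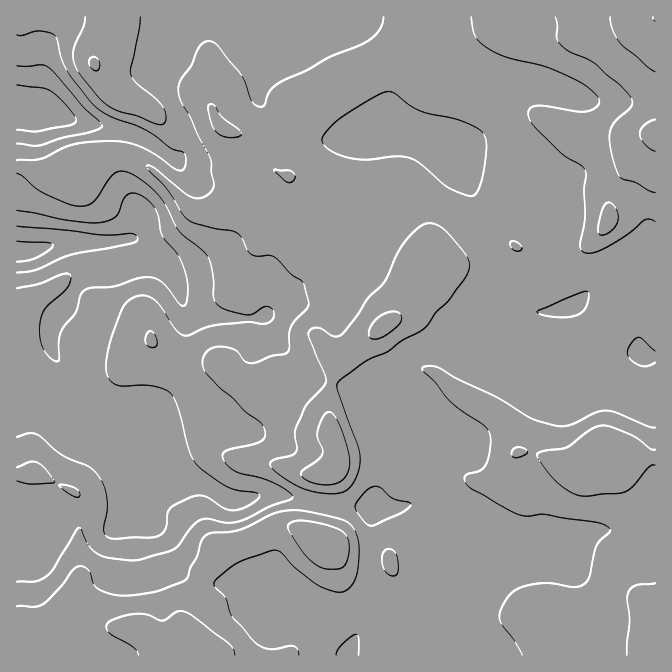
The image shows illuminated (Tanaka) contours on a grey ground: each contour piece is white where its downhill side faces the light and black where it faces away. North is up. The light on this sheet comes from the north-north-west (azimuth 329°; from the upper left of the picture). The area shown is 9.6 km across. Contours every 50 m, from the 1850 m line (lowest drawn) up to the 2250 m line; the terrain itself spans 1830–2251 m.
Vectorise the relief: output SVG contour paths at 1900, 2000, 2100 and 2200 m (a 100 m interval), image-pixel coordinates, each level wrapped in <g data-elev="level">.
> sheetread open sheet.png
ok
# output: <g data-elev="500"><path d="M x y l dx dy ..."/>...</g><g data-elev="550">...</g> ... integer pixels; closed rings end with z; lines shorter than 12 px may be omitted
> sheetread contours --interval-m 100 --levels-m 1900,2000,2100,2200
<g data-elev="1900"><path d="M17 226l51 4 34 5 30-2 4 2 2 3-2 4-5 1-57 11-12 4-25 12-20 3"/><path d="M17 85l25 3 8 3 16 14 8 10 2 5-2 3-4 2-32 6-21-1"/></g><g data-elev="2000"><path d="M17 173l7 4 10 10 10 6 23 10 13 3 8-1 6-3 15-24 6-5 9-2 10 4 13 9 10 9 9 12 13 25 23 20 6 7 5 20 1 21 4 7 11 6 18 4 5-1 10-6 5-2 5 3 2 4-2 7-5 3-20-1-30 3-12 3-15 7-5 1-5-2-5-5-13-21-7-8-8-4-10 0-9 5-6 7-11 30-4 20 0 17 3 5 5 4 9 2 28 0 12 3 7 4 7 14 10 40 7 15 9 9 23 16 10 3 21 4 2 1-2 3-12 9-9 3-8 0-8-3-14-10-12-1-18 8-7 4-3 6-1 14-6 7-10 3-40 0-5-3-1-5 3-22-1-16-4-10-7-10-8-6-27-12-23-20-9-1-11 4"/><path d="M17 35l5 0 16-4 16 3 3 5 4 18 6 13 27 35 13 10 35 13 12 7 16 13 14 4 2 8-2 8-2 2-3 0-24-16-15-7-15-5-15-1-33 3-13 4-24 11-23 1"/></g><g data-elev="2100"><path d="M299 655l-2-7-3-2-24 3-8-2-7-4-23-26-6-19-11-11-1-3 5-7 18-14 38-13 7 3 13 15 25 18 18 6 6 0 4-3 7-10 3-14 1-20-4-15-5-6-6-4-39-9-13-1-13 2-39 18-11 2-17 1-5 2-6 7-4 13-6 12-4 11-5 4-22 8-30 5-12 0-9-1-13-7-8-17-4-3-4-1-6 3-12 16-18 19-9 3-18-1"/><path d="M390 575l4 1 3-2 1-9-2-11-3-4-5-1-4 3-2 8 3 10z"/><path d="M326 493l14 0 8-4 8-11 4-15-2-16-21-57 0-5 1-3 27-20 22-10 16-12 21-12 12-16 14-13 18-27 1-9-3-8-19-23-10-7-7-2-6 1-17 14-10 15-13 29-16 16-11 18-15 18-4 2-4 0-12-7-5-1-5 1-3 3 0 5 15 36 2 9-3 5-17 18-9 20-2 8 2 14-1 5-4 3-19 5-2 2-1 3 8 8 19 13 13 5z"/><path d="M655 428l-6-1-32-14-10-2-12 2-26 12-15 0-24-7-32-20-40-19-20-11-10-2-6 2 13 14 16 20 33 23 6 8 0 12-3 17-7 9-12 3-3 2 0 6 4 5 38 22 13 6 8 1 17-2 49 8 11 3 5 5-13 15-8 32-5 7-10 3-24-4-18 1-15 5-10 9-7 14 0 8 14 20 8 15"/><path d="M514 250l6 1 2-4-5-5-5-1-2 4z"/><path d="M286 182l4 1 4-3 1-3-1-4-6-3-14 0z"/><path d="M225 137l12 0 4-2 1-2-4-5-16-11-8-12-4-1-2 4 4 17 5 8z"/><path d="M94 70l4 0 2-5-2-5-4-3-4 1-1 4 1 5z"/><path d="M471 17l2 13 3 7 4 6 8 5 17 9 39 9 22 9 19 10 14 13 0 4-2 5-10 4-10 0-38-5-7 1-4 5 2 8 7 9 25 25 18 11 5 5 1 5-2 15 1 28-5 27 2 6 7 2 10-2 25-14 21-17 5-1 5 3"/></g><g data-elev="2200"><path d="M655 119l-11 6-4 8 4 10 6 6 5 2"/><path d="M610 17l3 13 7 13 29 25 6 4"/></g>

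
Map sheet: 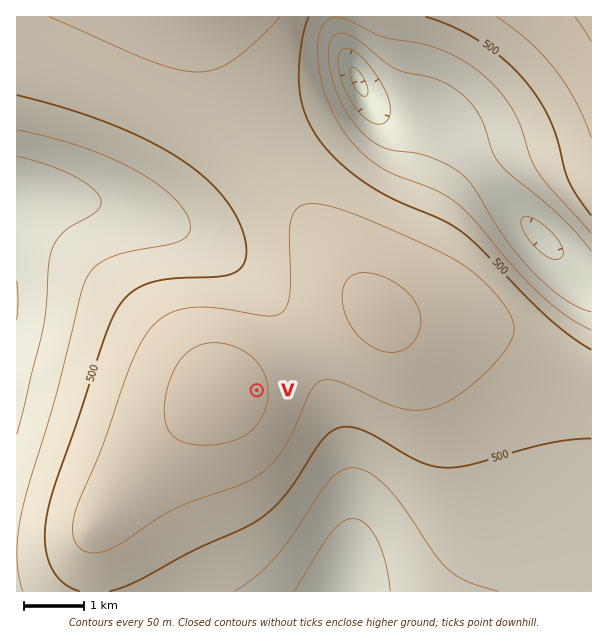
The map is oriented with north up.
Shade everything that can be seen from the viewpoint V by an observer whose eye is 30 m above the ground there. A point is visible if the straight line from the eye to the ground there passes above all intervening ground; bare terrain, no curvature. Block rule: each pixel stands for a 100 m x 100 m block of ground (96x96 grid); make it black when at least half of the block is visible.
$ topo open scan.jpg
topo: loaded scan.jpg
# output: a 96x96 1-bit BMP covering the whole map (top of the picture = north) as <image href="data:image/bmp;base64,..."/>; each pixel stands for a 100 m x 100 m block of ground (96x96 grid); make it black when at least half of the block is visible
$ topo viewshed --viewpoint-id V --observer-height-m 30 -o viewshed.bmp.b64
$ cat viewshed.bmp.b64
<image width="96" height="96" href="data:image/bmp;base64,Qk2+BAAAAAAAAD4AAAAoAAAAYAAAAGAAAAABAAEAAAAAAIAEAAATCwAAEwsAAAIAAAAAAAAA////AAAAAAAAAA8AP/////////8AAA8AH/8f//////8AAA8AB/4f//////8AAA8AA/wP//////8AAB+AAPgH//////8AAD+AAHAH//////8AAH+AAAAH//////8AAP+AAAAD//////8AAf+AAAAD//////8AB//AAAAD//////8AD//AAAAD//////8AD//AAAAD//////8AD//AAAAD//////8AB//AAAAD//////8AB//gAAAD//////8AB//gAAAD//////8AA//gAAAD//////8AA//gAAAH//////8AAf/gAAAH//////8AAP/gAAAH//////8AAD/gAAAP//////8AAAfgAAAP//////8AAAAAAMAf//////8AAAAAB/A///////8AAAAAH/g///////8AAAAAf/7///////8AAAAA//////////8AAAAB//////////8AAAAB//////////8AAAAB//////////8AAAAB//////////8AAAAB//////////8AAAAB//////////8AAAAB//////8A//8AAAAB//////4AH/8AAAAA//////wAB/8AAAAA//////gAAf8AAAAA//////gAAP4AAAAAf/////AAABAAAAAAf////+AAAAAAAAAAP////+AAAAAAAAAAD////8AAAAAAAAAAAf///4AAAAAAAAAAAP///4AAAAAAAAAAAP///wAAAAAAAAAAAP///gAAAAAAAAAAAP///gAAAAAAAAAAAP///AAAAAAAAAAAAP//+AAAAAAAAAAAAf//8AAAAAAAAAAAAf//4AAAAAAAAAAAAf//wAAAAAAAAAAAA///gAAAAAAAAAAAA///gAAAAAAAAAAAB///AAAAAAAAAAAAB//+AAAAAAAAAAAAD//8AAAAAAAAAAAAH//4AAAAAAAAAAAAH//wAAAAAAAAAAAAP//wAAAAAAAAAAAAf//gAAAAAAAAAAAA///AAAAAAAAAAAAB///AAAAAAAAAAAAD//+AAAAAAAAAAAAP//+AAAAAAAAAAAAf//8AAAAAAAAAAAB///8AAAAAAAAAAAD///4AAAAAAAAAAAP///4AAAAAAAAAAA////4AAAAAAAAAAH////wAAAAAAAAAAf////wAAAAAAAAAD/////wAAAAAAAAAf/////wAAAAAAAAP//////wAAAAAAAD///////wAAAAAAAD///////wAAAAAAAD///////wAAAAAAAD///////4AAAAAAAH///////4AAAAAAAP///////4AAAAAAAP///////4AAAAAAAf///////4AAAAAAA////////8AAAAAAB////////8AAAAAAD////////8AAAAAAH////////8AAAAAAP////////+AAAAAA/////////+AAAAAD/////////+AAAAAH/////////+AAAAAf/////////+AAAAD///////////AAAAf///////////AAAH////////////AH//////////////g//////8="/>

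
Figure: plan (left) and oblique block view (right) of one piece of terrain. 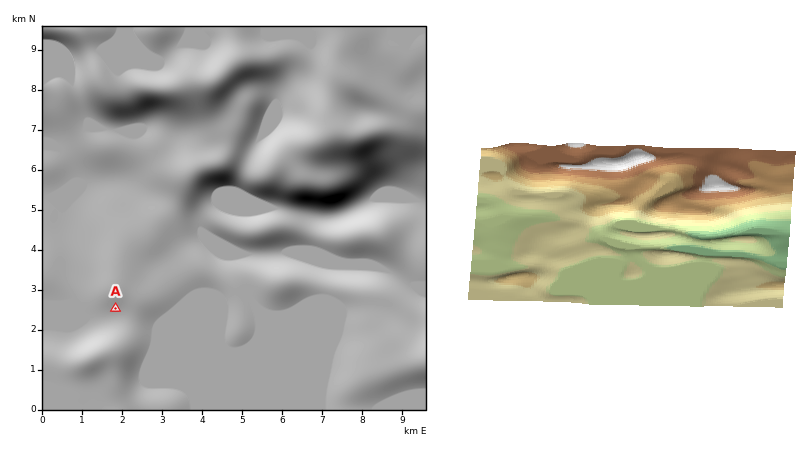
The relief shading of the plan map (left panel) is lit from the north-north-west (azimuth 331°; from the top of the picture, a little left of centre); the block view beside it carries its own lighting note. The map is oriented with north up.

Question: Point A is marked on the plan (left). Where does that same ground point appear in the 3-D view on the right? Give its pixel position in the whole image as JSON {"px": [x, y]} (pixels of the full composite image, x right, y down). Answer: {"px": [532, 263]}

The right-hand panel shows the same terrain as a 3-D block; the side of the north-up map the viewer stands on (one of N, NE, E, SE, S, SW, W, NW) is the S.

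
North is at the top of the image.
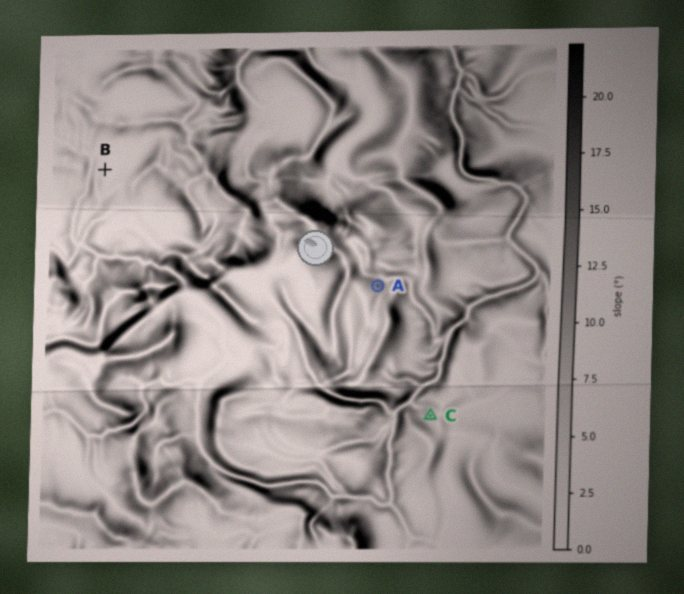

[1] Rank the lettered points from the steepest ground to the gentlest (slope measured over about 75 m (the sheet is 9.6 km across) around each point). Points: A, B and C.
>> A C B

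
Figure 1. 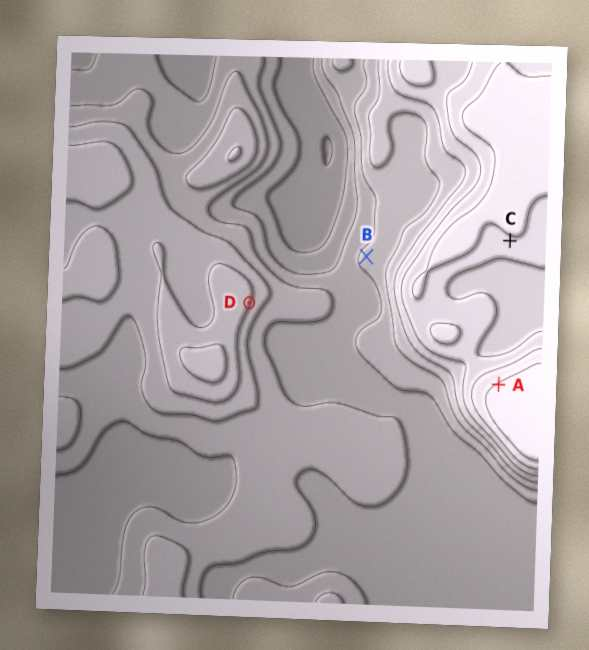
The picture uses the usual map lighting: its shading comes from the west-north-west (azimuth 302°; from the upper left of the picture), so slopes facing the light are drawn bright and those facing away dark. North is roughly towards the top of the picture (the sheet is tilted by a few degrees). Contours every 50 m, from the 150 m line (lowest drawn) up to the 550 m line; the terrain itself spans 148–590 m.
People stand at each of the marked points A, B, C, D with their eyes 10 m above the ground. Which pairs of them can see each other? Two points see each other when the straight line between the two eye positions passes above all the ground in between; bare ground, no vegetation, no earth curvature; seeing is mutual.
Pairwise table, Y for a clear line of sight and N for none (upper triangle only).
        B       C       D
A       N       Y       Y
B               N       Y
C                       N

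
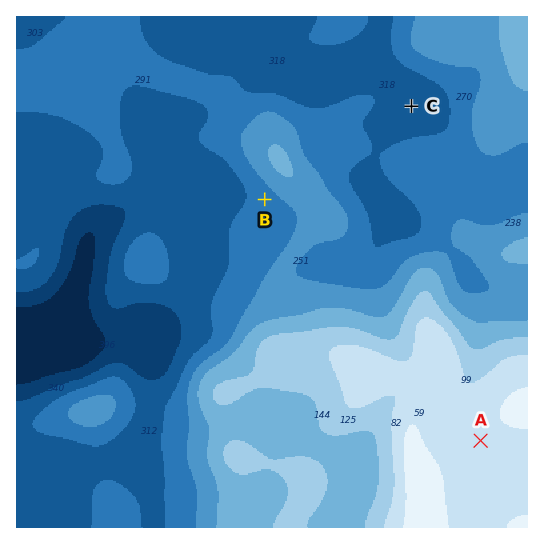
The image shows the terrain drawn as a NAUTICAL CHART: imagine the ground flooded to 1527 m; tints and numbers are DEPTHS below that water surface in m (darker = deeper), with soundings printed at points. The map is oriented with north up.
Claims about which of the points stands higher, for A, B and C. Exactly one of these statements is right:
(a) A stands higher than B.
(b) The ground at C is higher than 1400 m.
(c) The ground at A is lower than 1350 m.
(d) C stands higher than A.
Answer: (a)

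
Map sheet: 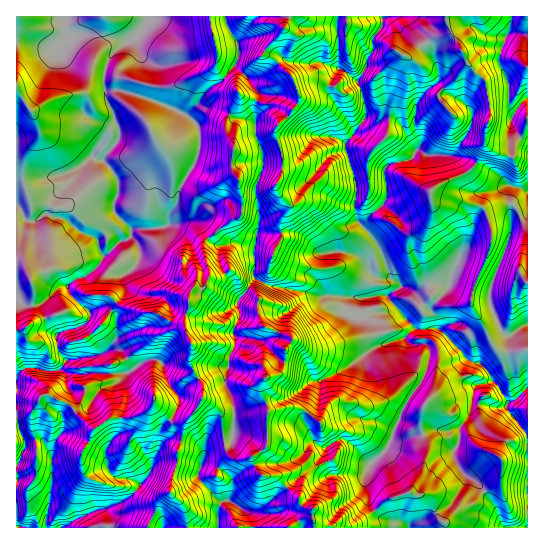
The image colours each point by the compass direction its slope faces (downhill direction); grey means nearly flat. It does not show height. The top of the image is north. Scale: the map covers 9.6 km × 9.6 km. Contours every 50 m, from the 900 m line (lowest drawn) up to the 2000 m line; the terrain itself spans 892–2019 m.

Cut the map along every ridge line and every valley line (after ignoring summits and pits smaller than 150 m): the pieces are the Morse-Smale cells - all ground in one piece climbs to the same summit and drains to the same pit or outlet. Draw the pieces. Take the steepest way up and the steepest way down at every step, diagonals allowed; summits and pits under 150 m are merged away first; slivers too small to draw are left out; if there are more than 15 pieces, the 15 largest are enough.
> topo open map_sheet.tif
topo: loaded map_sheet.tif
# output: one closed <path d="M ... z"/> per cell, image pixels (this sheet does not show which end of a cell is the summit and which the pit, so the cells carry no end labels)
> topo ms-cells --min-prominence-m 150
<path d="M382 16l-173 1 8 33-1 16 6 9 11 8 7 12-15 28 0 7 8 12-1 27 7 10 4 24-2 12-33 23 9 7 21-2 15 4 2 2-2 26 2 4 14 6 37 7 15 5 16-1 25 3 25-3 28 31-10 12-31 9-23 17-31 17-1 16-15 23 9 20 14 8-2 6 8 20 30 0 3-3-1 13 4 17 6 9 7 8 23 5 4 4 118 0 1-203-6 2-12 9-5-1-13-25-3-17 20-54 2-16 17-12 0-112-8 6-9 17 0 33-10 19 2 6-9-8-12-4-16-9-23-4-17 0-9-4-14-25-8-6-10-1-10 5-9-1-2-2 1-15-8-25 6-7 4-8 0-5 6-11-1-9 11-16z"/><path d="M209 16l-193 1 1 511 30-1-2-5 7-37 0-36 11-18-2-17 10-16 0-7-3-2 10 2 9-3 15 0 15-5 6-10 4 0 6-4-12-18-13-1 8-11 0-22-7-8-9-2 11-2 9-7 4-5-1-16 16-16 0-15-8-9 0-6 2-2 29-1 11-4 20-3 8 6 6 10 3 0 31-23 2-15-4-12 0-8-7-10 1-27-8-12 0-7 15-28-7-12-11-8-6-9 1-16z"/><path d="M193 221l-20 3-11 4-29 1-2 2 0 6 8 9 0 15-16 16 1 16-4 5-9 7-11 2 9 2 7 8 0 22-7 10 12 2 12 18-6 4-4 0-9 11-12 4-15 0-16 3-2 11-8 12 2 17-11 18 0 36-7 37 2 6 16 0 11-8 25-11 8 0 7 4 21-1 20 9 8 7 24-1-3-21-13-13 0-8 6-22 0-12 7-25 19-28 0-11-12-24 1-18-4-7-4-17 5-14 0-13 5-6 9 0 6-11-5-22 0-12 4-5-7-11z"/><path d="M257 279l-6 4-14 19 3 13-7 15 2 17-6 8-4 20 0 11 7 12 3 15-2 21-2 6-6 2 0 5 9 12 17-2 10 18 14 1 11 11 25-18 12 7 7 0 2-3-7-18 2-6-14-8-9-20 15-23 1-16 31-17 23-17 31-9 10-12-28-31-25 3-25-3-16 1-15-5-33-5z"/><path d="M527 16l-144 0 0 9-11 16 1 9-6 11 0 5-4 8-6 7 8 25-1 15 5 3 6 0 10-5 10 1 8 6 14 25 9 4 36 2 32 15 8 7-1-5 10-19 0-33 5-12 12-12z"/><path d="M209 239l-5 4 0 12 5 22-6 11-9 0-5 6 0 13-5 18 8 20-1 18 12 24 0 12 17 12 3 8 1 22 5 0 3-2 1-5 2-21-3-15-7-12 0-11 4-20 6-8-2-17 7-15-3-13 18-23 0-30-17-6-21 2z"/><path d="M314 469l-11 4-16 14 12 10 0 5 6 6 7 2-1 6-12 4-9 8 118-1-3-3-23-5-7-8-6-9-4-29-42 3z"/><path d="M202 399l-18 27-7 25 0 12-6 22 0 8 13 13 3 22 30 0 0-17 4-8-24-28 8-26 4-4 15-4-1-22-3-8z"/><path d="M527 212l-16 11-2 16-20 54 3 17 8 19 7 7 6-1 15-12z"/><path d="M225 441l-16 4-4 4-4 16 6-1 8 3 14 8 3 4 0 12-3 10 16 10 10 1 10-5 22-20-12-11-14-1-10-18-17 2-6-6z"/><path d="M207 464l-4 0-3 3-3 8 3 6 21 21-4 9 0 16 34 1 0-14-23-13 4-10 0-12-3-4z"/><path d="M287 488l-26 21-12 4 3 4 1 11 36 0 10-8 13-5 0-5-7-2-6-6 0-5z"/><path d="M107 509l-16 3-17 8-10 7 99 0-8-6-20-9-21 1z"/>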